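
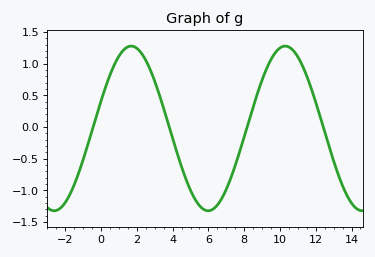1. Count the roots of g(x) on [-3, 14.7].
4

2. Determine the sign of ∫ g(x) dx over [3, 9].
negative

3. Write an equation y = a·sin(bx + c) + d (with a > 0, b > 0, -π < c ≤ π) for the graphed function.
y = 1.3sin(0.73x + 0.342) - 0.02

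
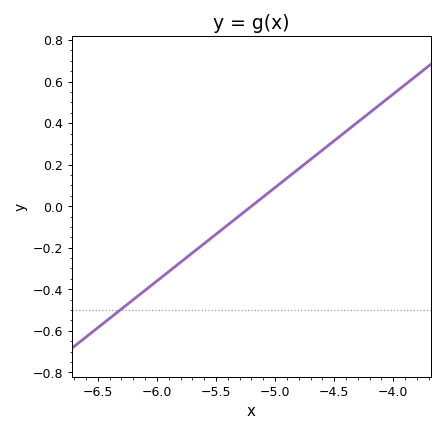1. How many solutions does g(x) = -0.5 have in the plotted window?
1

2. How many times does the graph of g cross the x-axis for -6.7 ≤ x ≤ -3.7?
1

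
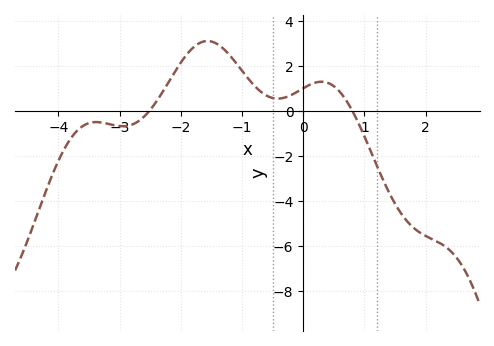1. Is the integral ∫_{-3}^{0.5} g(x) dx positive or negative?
positive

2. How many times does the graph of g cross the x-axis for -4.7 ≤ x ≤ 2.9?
2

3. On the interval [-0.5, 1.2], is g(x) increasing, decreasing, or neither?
neither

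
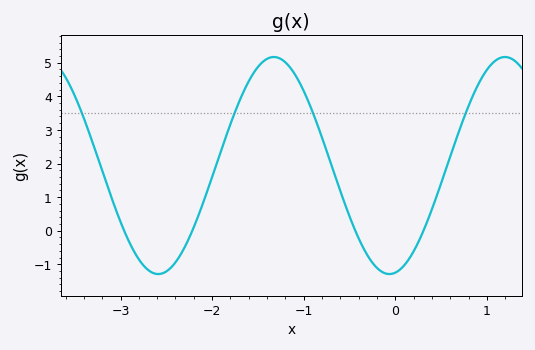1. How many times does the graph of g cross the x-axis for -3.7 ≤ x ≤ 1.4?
4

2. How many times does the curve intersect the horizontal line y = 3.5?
4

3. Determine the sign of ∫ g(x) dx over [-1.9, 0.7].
positive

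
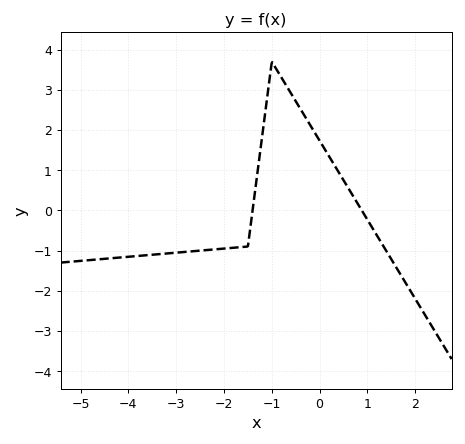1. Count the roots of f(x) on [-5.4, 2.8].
2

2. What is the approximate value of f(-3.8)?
-1.1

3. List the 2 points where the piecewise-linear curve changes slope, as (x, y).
(-1.5, -0.9); (-1, 3.7)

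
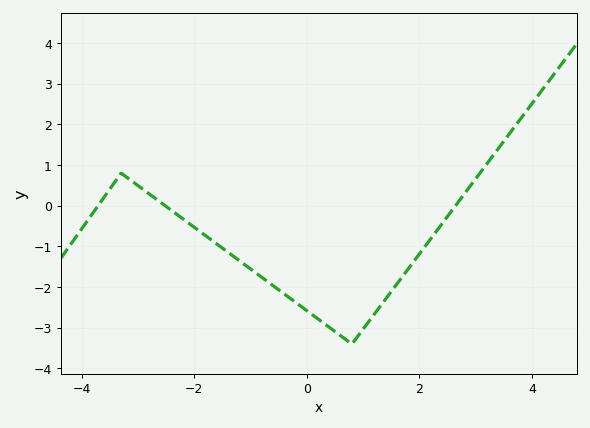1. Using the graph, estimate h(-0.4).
-2.2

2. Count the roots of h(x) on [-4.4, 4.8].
3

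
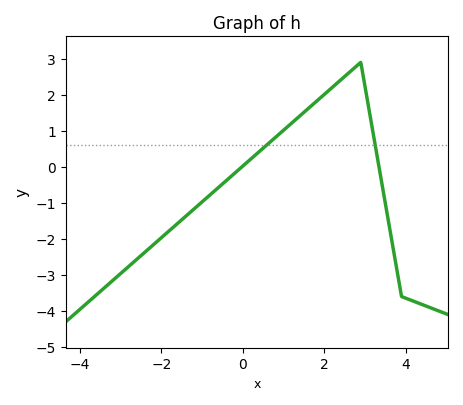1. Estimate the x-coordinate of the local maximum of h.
2.8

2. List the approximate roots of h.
0, 3.4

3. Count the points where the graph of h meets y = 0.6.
2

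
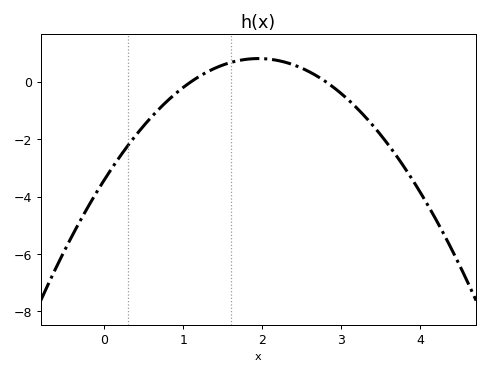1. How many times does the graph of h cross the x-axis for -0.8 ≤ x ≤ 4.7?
2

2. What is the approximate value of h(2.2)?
0.8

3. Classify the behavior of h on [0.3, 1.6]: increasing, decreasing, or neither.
increasing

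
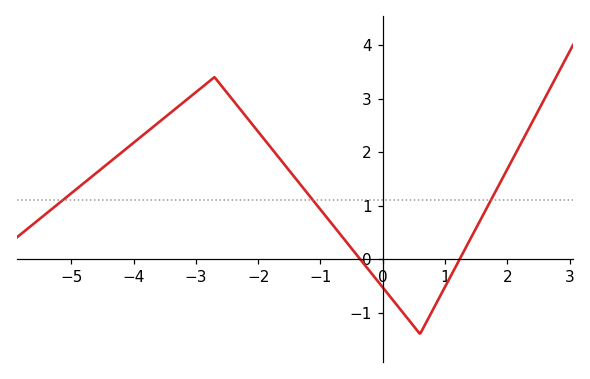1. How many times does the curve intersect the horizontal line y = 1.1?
3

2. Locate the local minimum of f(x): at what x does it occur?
0.599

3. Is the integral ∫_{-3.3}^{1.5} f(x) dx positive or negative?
positive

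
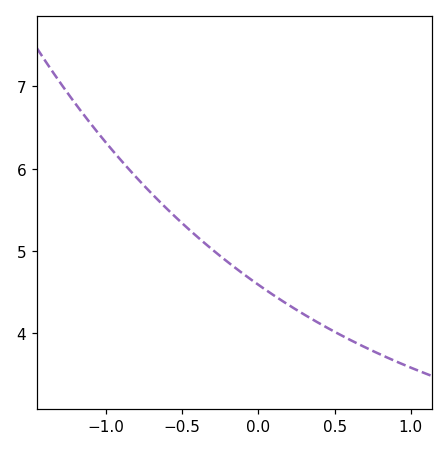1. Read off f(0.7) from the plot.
3.8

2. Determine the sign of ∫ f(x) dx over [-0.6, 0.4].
positive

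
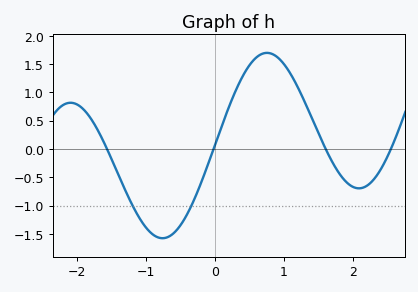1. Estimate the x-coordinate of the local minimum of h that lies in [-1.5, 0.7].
-0.755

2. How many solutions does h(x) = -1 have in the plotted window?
2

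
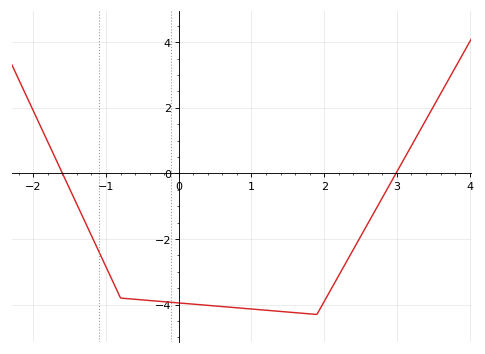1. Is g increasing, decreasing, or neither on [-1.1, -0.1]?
decreasing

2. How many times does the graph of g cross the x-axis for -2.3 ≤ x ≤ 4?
2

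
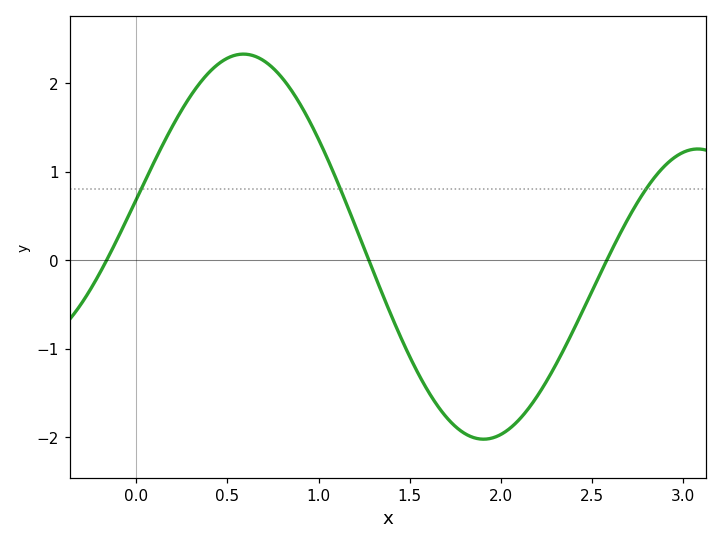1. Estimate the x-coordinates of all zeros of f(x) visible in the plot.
-0.163, 1.28, 2.58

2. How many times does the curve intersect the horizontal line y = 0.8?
3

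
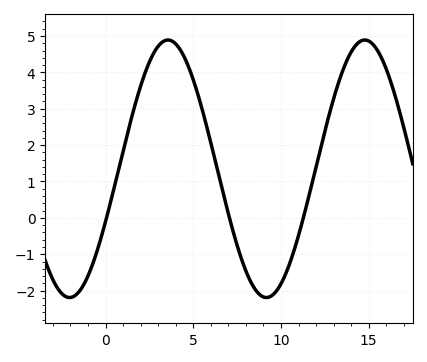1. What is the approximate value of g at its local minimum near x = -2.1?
-2.2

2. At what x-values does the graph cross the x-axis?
0, 7, 11.5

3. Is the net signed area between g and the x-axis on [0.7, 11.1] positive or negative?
positive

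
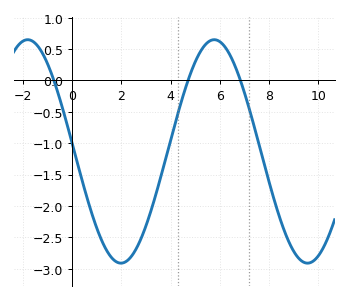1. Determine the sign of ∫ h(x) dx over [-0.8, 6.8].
negative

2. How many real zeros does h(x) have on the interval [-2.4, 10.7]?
3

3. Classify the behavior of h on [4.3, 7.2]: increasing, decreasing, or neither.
neither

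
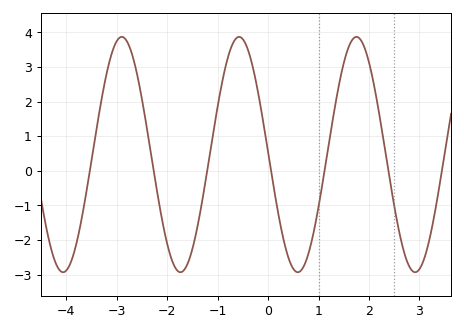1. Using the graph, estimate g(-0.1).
1.44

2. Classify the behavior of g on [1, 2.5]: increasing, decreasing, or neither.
neither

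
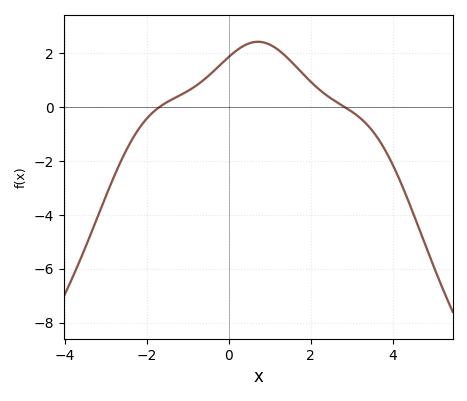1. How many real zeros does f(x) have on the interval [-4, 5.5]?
2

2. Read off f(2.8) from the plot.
0.029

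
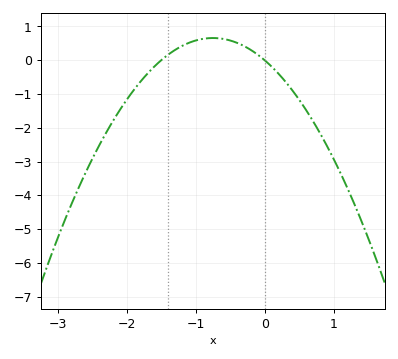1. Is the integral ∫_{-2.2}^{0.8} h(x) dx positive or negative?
negative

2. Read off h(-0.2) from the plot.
0.3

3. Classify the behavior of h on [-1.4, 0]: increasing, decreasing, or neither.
neither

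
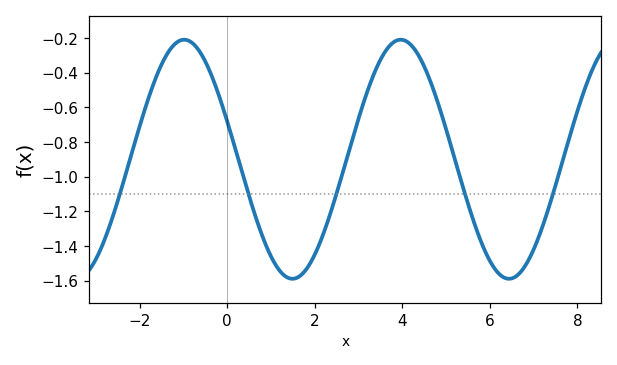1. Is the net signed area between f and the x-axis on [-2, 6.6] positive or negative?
negative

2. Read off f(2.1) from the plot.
-1.4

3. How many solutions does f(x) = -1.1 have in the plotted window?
5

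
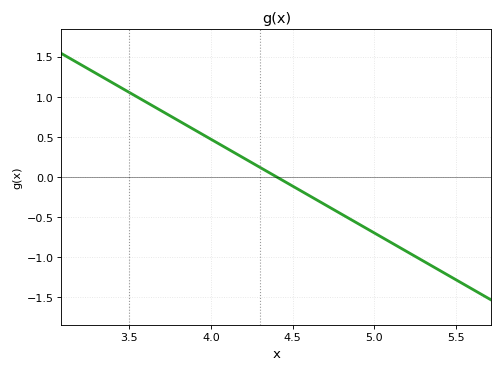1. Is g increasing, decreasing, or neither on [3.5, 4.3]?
decreasing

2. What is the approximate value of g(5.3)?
-1.05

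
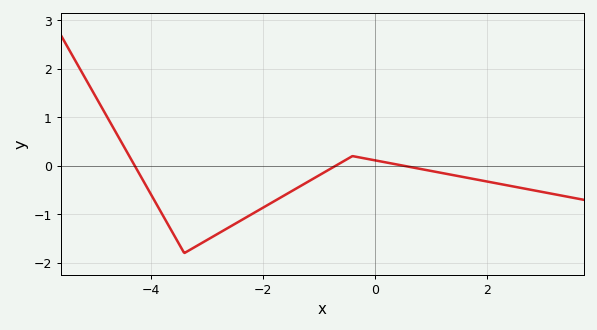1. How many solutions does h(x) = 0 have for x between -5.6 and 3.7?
3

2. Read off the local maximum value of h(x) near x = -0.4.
0.2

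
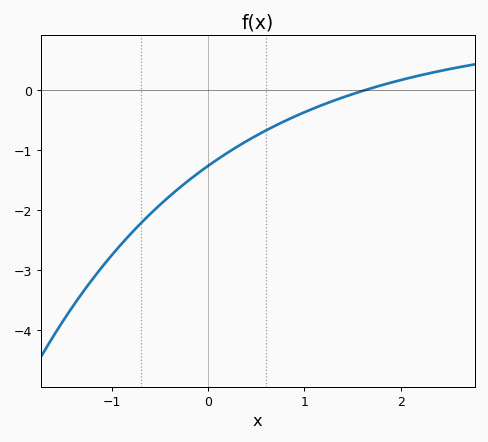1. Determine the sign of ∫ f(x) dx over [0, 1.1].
negative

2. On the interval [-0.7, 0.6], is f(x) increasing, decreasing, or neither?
increasing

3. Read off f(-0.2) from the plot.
-1.5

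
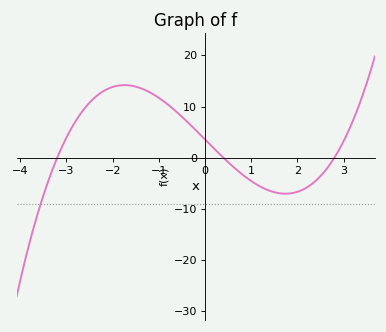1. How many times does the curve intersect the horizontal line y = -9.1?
1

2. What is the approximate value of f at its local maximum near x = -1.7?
14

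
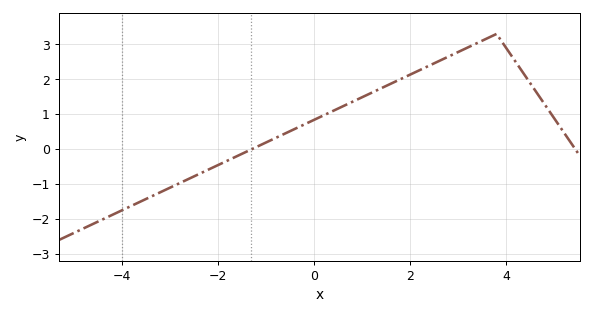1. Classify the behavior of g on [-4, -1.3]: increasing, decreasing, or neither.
increasing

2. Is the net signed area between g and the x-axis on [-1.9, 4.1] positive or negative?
positive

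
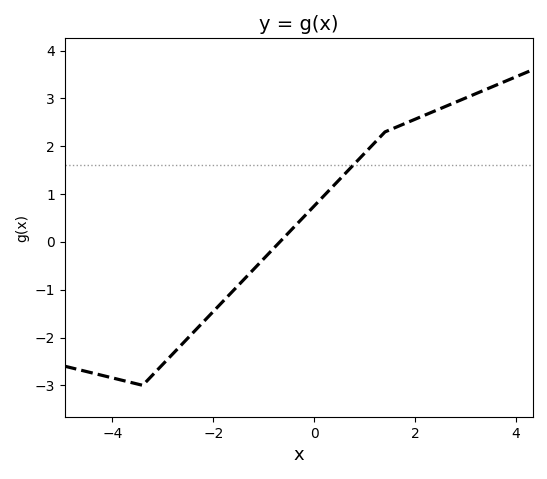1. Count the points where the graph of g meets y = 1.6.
1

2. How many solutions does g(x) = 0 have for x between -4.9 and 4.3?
1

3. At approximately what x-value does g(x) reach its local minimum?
-3.4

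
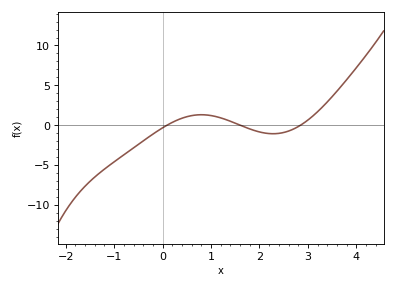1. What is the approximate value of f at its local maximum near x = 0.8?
1.32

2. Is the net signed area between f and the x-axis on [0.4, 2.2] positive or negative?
positive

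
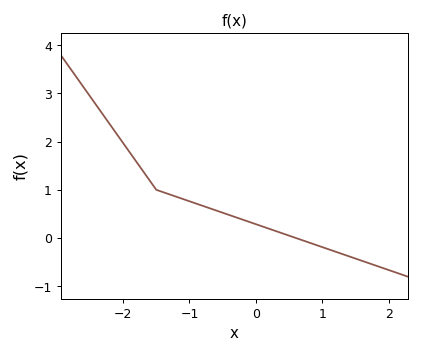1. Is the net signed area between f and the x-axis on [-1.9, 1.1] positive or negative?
positive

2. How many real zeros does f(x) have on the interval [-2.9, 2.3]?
1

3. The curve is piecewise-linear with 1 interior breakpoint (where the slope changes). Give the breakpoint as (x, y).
(-1.5, 1)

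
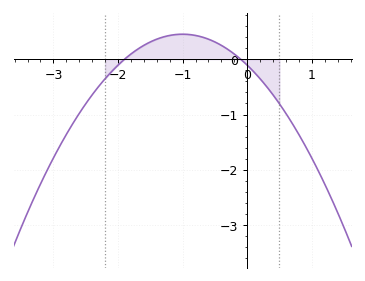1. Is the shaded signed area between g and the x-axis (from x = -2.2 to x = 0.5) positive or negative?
positive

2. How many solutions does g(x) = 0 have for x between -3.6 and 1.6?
2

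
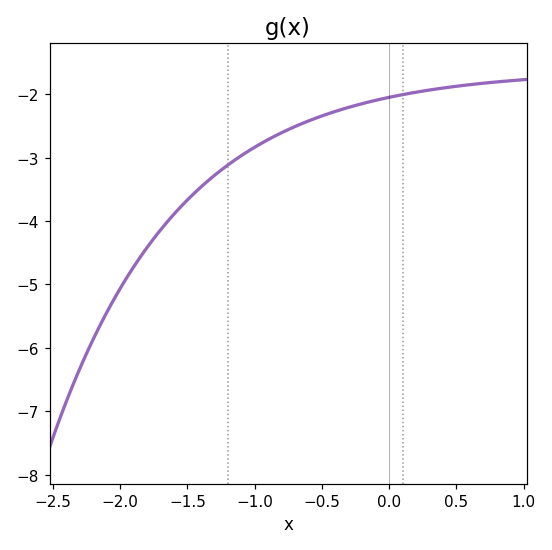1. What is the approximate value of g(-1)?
-2.8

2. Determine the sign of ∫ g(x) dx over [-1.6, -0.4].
negative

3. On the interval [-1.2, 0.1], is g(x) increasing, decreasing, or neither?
increasing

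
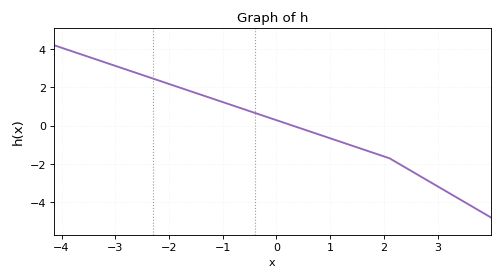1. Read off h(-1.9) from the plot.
2.08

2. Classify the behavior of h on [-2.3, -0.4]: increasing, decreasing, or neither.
decreasing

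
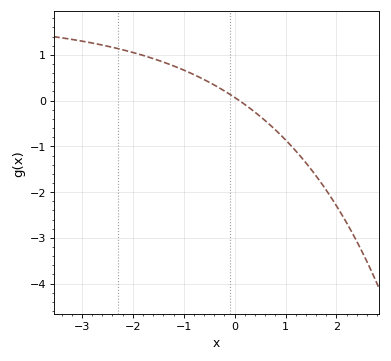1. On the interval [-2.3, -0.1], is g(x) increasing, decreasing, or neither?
decreasing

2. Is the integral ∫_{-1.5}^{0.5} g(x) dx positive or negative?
positive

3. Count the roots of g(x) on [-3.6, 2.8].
1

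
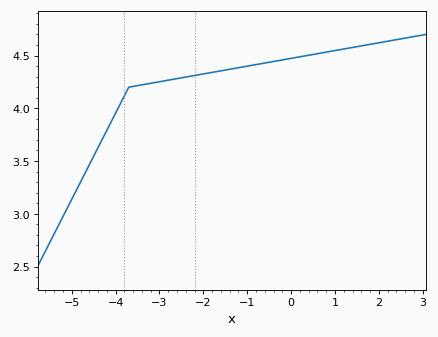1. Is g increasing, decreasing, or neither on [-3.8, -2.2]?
increasing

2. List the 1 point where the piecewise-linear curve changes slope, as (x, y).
(-3.7, 4.2)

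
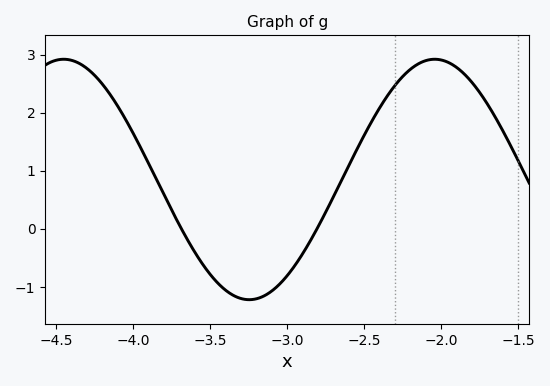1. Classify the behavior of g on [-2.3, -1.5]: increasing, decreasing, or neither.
neither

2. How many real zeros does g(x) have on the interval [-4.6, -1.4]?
2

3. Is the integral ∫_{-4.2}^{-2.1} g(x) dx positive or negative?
positive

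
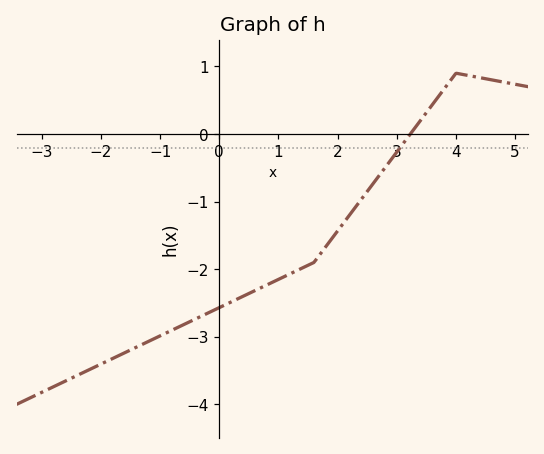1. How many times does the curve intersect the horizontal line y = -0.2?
1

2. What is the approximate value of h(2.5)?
-0.85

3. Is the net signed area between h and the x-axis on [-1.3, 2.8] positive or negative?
negative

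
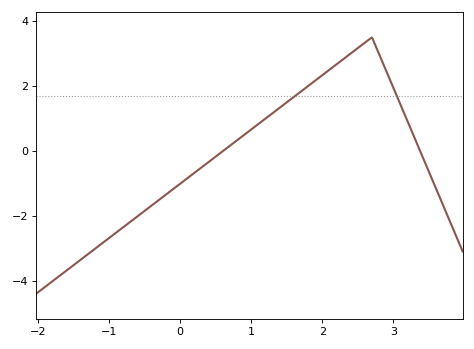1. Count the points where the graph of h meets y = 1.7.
2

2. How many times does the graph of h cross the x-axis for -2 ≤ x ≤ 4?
2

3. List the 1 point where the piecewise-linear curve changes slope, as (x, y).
(2.7, 3.5)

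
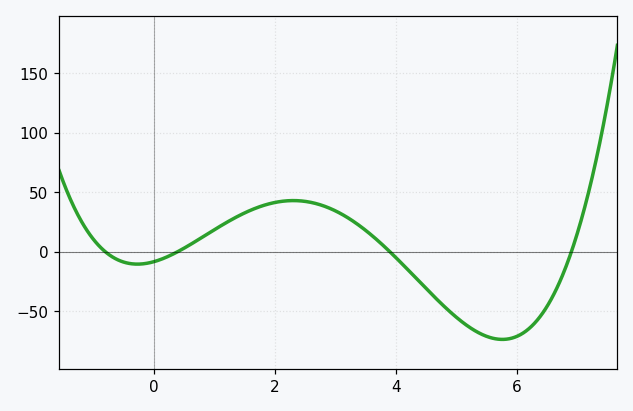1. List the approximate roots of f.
-0.8, 0.4, 4, 6.8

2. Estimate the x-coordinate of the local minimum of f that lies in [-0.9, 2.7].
-0.2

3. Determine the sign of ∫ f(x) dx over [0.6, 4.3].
positive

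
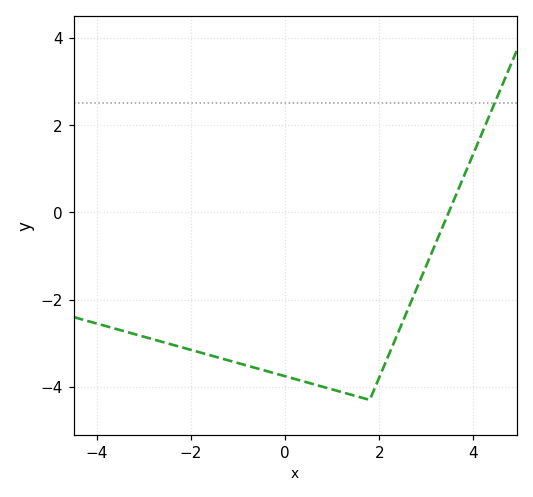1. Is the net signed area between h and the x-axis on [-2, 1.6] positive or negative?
negative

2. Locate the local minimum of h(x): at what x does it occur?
1.8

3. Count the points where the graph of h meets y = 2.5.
1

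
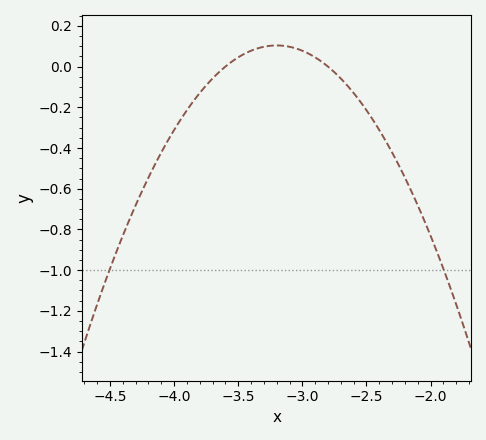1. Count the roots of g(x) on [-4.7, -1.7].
2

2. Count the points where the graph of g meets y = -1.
2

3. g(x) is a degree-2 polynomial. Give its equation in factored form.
y = -0.65(x + 3.6)(x + 2.8)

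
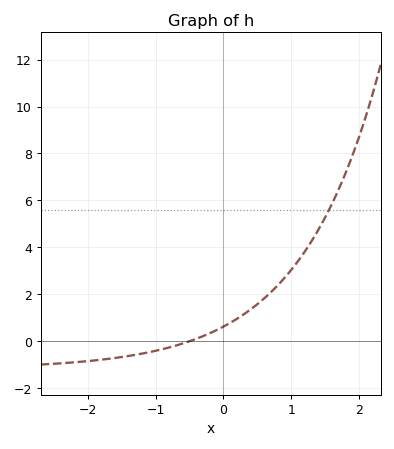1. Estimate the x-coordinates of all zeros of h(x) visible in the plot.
-0.5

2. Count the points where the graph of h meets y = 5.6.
1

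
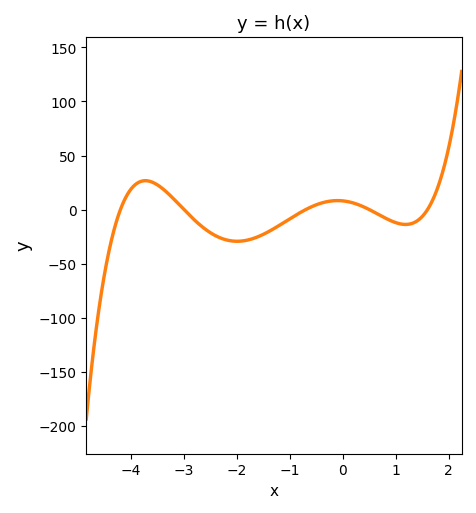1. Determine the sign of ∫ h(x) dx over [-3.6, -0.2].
negative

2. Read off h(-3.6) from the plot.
25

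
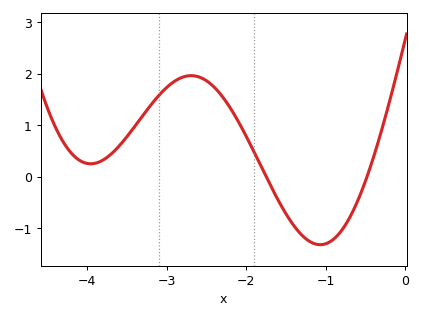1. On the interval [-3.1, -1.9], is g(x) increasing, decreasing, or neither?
neither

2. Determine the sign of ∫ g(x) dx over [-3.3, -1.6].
positive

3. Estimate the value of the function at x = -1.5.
-0.726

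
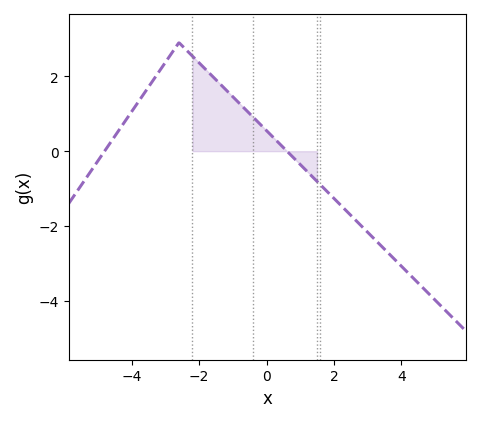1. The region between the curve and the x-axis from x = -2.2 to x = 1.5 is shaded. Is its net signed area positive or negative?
positive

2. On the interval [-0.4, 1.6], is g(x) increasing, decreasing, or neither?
decreasing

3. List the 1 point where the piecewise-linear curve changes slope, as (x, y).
(-2.6, 2.9)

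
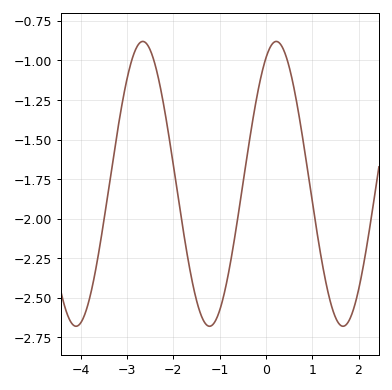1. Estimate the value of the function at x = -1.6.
-2.4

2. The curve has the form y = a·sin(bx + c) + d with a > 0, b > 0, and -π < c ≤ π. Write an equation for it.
y = 0.9sin(2.2x + 1.1) - 1.78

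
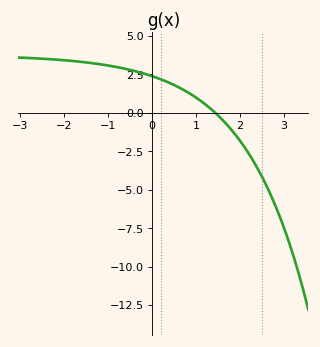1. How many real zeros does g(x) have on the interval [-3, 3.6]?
1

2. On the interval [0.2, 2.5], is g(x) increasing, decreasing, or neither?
decreasing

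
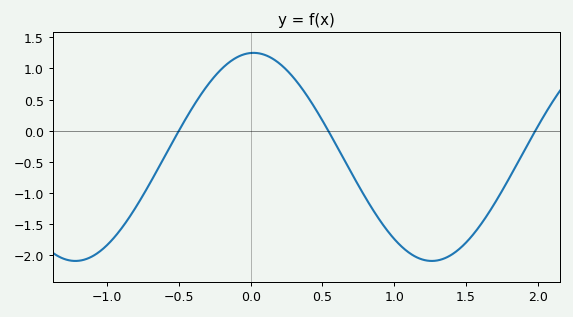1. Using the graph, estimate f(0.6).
-0.249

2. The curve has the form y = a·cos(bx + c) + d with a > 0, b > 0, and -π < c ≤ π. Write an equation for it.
y = 1.67cos(2.53x - 0.05) - 0.42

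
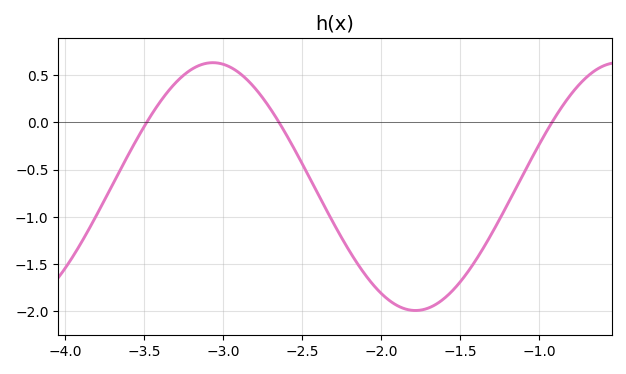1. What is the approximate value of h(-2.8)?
0.35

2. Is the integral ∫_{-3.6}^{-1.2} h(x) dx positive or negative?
negative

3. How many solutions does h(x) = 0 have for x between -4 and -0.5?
3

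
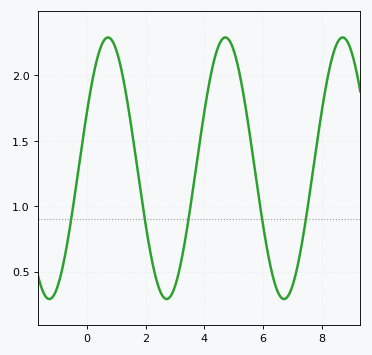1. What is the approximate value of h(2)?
0.856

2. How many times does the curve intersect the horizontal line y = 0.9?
5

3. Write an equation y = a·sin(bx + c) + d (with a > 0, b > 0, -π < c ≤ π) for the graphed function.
y = 1sin(1.57x + 0.45) + 1.29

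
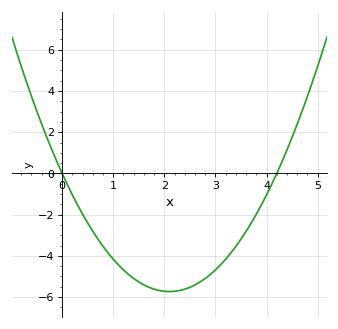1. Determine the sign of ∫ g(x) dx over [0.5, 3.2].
negative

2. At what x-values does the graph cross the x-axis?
0, 4.2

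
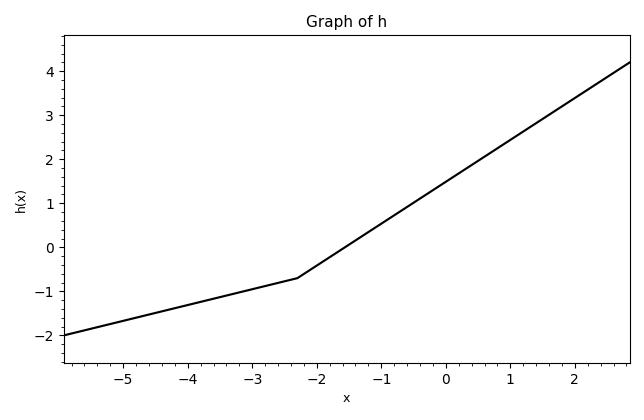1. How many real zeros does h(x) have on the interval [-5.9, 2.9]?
1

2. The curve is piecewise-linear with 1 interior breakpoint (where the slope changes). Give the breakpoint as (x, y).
(-2.3, -0.7)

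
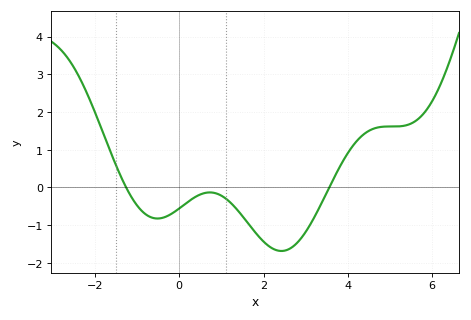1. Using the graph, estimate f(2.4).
-1.7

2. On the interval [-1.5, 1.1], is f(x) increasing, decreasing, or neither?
neither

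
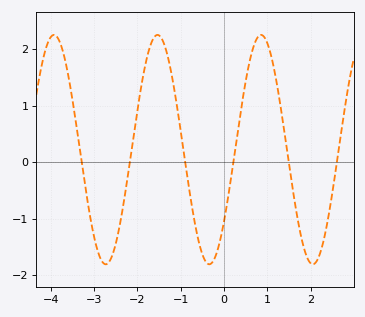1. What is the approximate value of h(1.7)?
-1.02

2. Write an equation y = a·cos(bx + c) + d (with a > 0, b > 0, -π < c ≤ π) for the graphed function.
y = 2.03cos(2.63x - 2.24) + 0.22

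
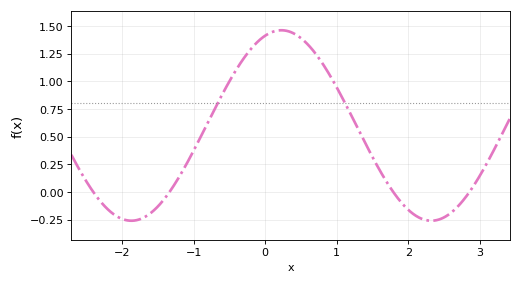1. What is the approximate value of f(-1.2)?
0.137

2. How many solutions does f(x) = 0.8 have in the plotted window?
2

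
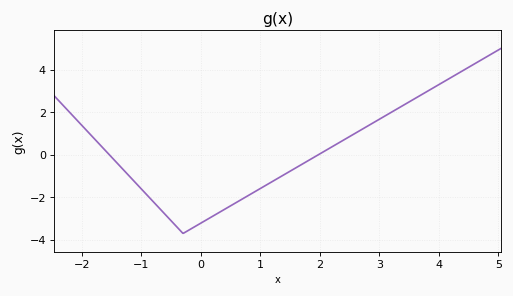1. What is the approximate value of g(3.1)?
1.84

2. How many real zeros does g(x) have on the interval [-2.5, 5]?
2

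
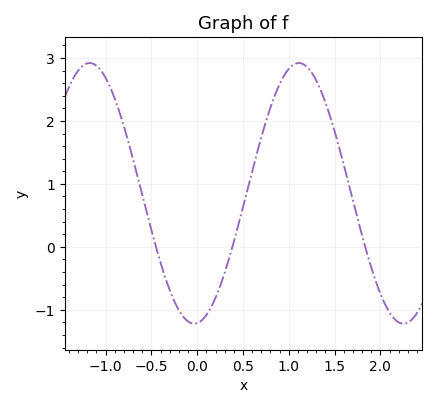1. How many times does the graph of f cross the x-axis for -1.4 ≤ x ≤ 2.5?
3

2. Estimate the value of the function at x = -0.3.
-0.687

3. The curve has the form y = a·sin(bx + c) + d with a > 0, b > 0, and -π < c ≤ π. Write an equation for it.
y = 2.07sin(2.75x - 1.48) + 0.85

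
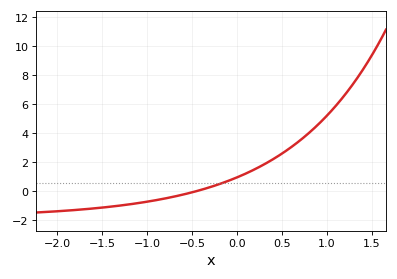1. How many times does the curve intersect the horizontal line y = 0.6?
1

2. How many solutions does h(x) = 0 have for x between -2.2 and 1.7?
1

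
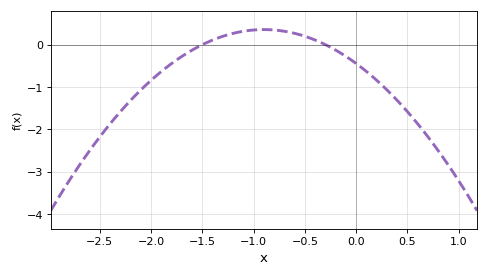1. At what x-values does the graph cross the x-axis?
-1.5, -0.3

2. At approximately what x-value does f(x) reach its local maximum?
-0.9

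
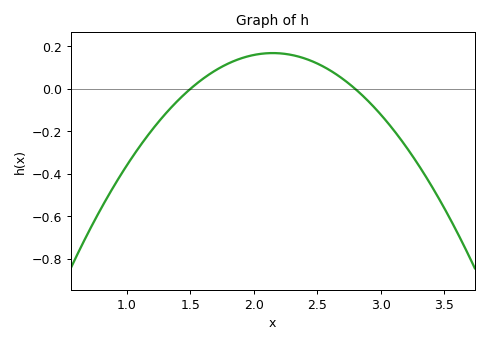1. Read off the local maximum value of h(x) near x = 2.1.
0.16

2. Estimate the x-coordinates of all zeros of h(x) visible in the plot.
1.5, 2.8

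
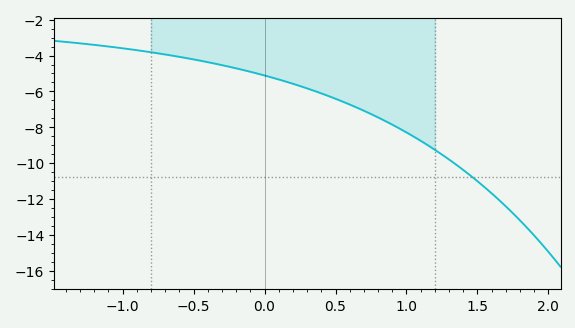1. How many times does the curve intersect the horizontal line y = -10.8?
1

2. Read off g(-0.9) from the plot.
-3.7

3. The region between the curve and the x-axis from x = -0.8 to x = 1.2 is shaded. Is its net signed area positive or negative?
negative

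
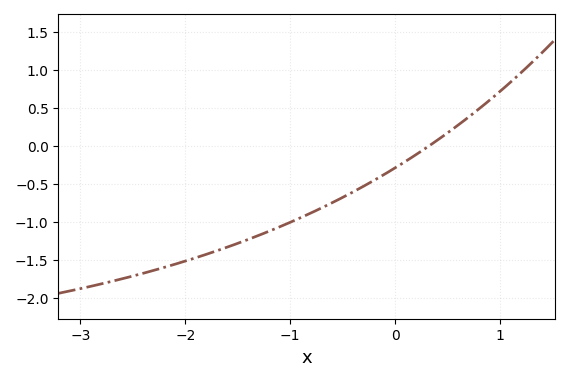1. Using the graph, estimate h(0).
-0.3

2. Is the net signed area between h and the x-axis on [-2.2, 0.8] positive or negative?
negative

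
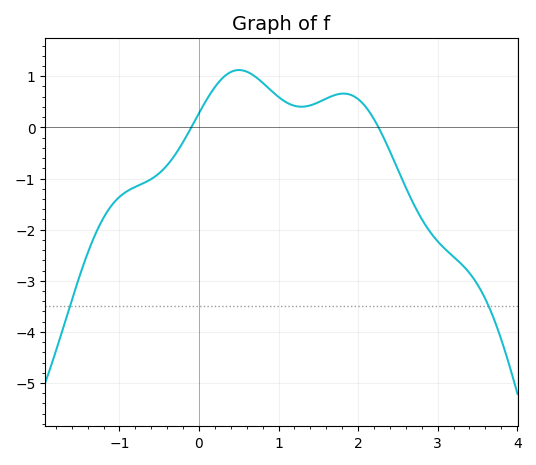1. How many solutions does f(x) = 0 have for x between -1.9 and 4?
2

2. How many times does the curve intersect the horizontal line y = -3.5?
2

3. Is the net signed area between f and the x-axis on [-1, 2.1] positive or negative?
positive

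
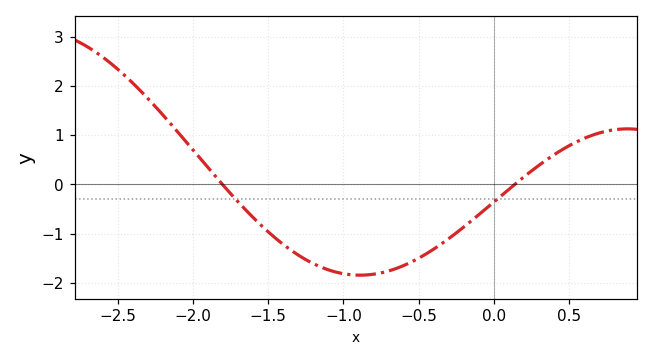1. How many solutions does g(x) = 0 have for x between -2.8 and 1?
2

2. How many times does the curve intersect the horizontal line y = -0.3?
2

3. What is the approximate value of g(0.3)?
0.389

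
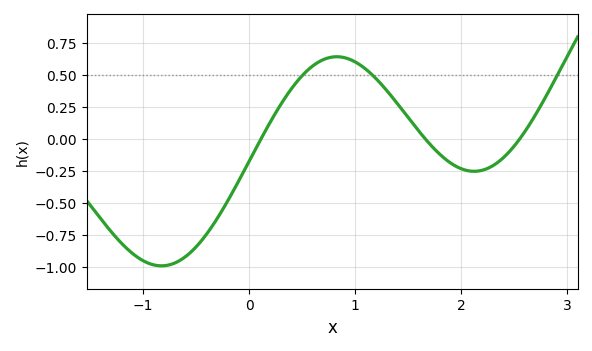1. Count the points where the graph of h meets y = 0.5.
3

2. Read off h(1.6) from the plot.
0.062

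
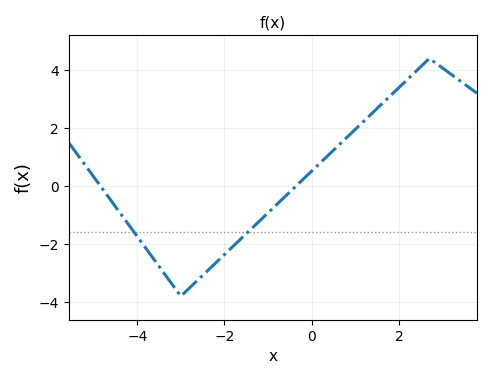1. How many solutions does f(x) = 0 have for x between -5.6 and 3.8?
2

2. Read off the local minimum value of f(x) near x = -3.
-3.8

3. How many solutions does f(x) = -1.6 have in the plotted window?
2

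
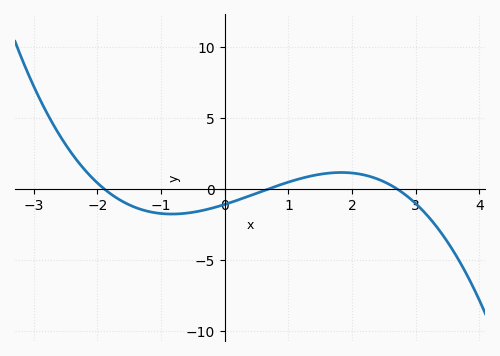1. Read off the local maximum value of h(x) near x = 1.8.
1.14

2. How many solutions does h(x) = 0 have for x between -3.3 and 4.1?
3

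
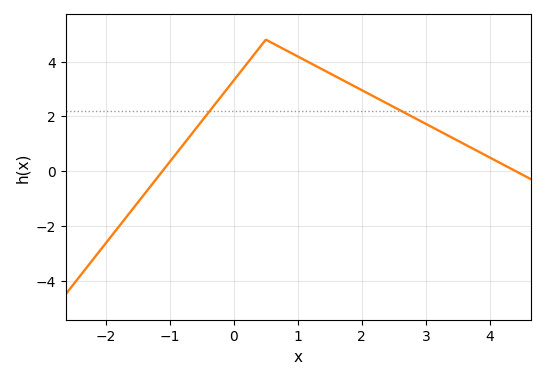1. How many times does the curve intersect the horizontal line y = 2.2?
2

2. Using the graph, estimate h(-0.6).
1.6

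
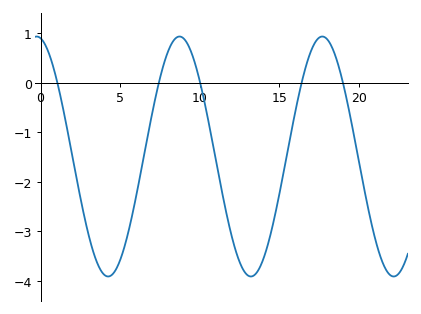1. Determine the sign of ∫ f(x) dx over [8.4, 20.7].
negative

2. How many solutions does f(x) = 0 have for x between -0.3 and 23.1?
5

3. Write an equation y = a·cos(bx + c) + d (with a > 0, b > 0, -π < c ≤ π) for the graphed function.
y = 2.42cos(0.7x + 0.172) - 1.49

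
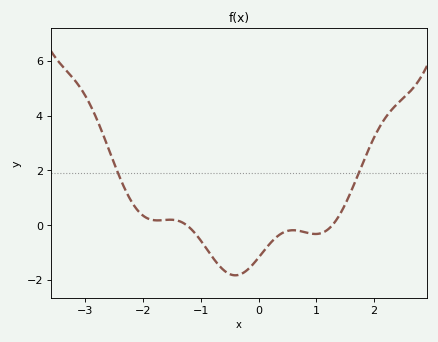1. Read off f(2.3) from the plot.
4.2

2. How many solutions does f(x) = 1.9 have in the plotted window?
2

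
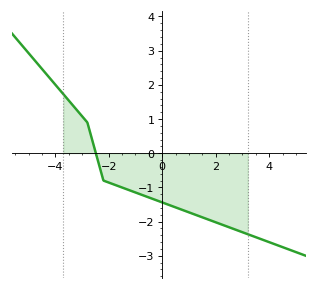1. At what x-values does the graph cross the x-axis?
-2.4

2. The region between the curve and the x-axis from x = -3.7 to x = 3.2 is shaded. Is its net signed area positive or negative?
negative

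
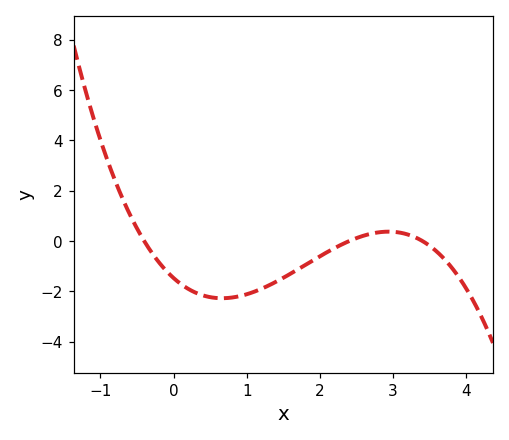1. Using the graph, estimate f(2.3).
-0.2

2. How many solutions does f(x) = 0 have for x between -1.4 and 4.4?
3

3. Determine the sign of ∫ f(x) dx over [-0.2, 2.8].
negative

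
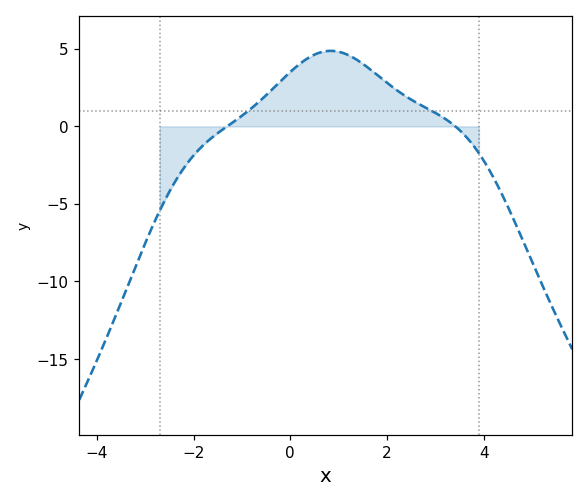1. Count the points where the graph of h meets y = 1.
2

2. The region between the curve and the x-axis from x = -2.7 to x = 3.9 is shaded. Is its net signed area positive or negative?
positive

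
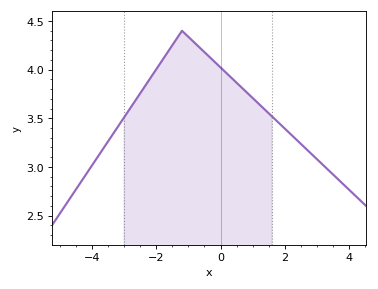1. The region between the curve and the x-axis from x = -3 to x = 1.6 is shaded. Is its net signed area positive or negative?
positive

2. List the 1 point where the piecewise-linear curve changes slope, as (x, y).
(-1.2, 4.4)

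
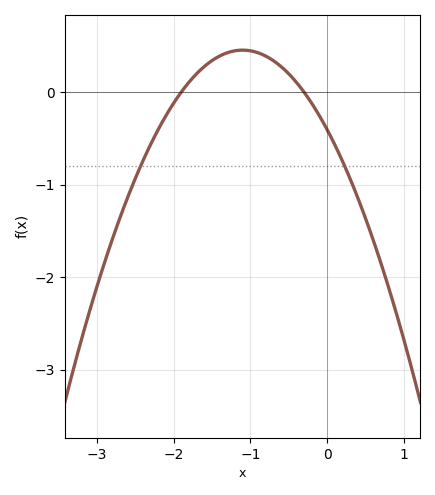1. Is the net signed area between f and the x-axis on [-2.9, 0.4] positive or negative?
negative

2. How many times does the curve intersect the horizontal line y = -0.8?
2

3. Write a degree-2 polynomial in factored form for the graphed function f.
y = -0.71(x + 1.9)(x + 0.3)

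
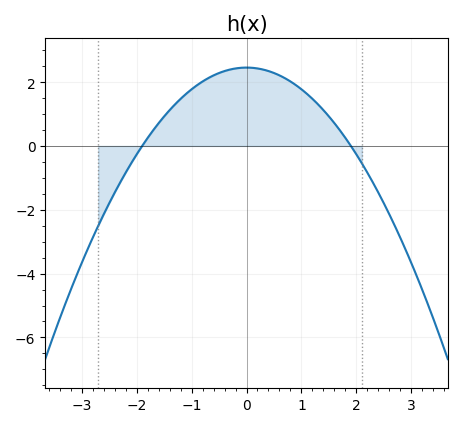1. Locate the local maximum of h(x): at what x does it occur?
0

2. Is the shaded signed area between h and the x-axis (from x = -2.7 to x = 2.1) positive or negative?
positive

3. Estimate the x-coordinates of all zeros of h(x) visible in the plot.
-1.9, 1.9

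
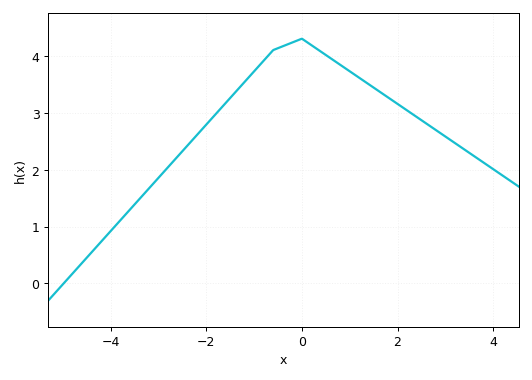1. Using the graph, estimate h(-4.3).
0.64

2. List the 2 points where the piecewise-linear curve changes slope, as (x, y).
(-0.6, 4.1); (0, 4.3)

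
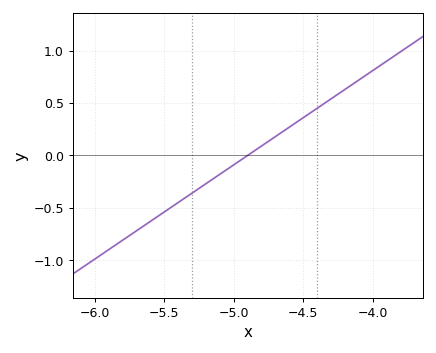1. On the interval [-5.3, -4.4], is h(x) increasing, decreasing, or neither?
increasing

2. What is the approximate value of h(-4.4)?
0.45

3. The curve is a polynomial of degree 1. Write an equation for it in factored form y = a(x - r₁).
y = 0.9(x + 4.9)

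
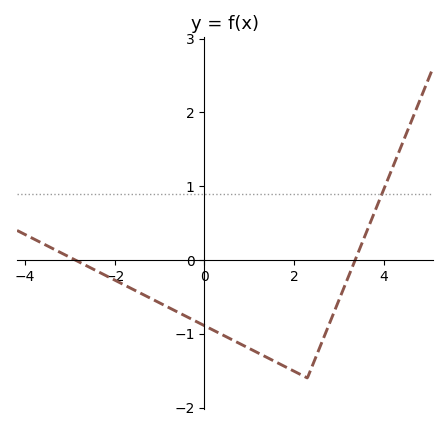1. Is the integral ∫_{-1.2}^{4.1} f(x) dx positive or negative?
negative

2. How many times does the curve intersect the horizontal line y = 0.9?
1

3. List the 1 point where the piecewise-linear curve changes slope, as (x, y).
(2.3, -1.6)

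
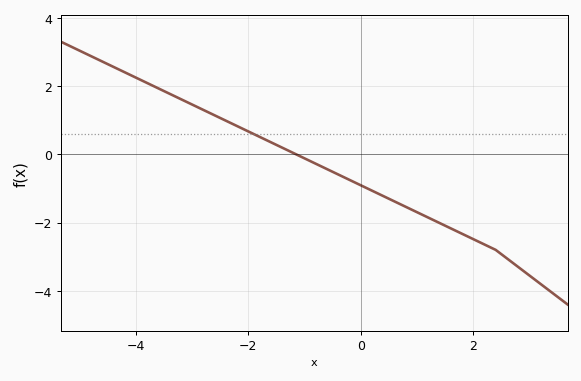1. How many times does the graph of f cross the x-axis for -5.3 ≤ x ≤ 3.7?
1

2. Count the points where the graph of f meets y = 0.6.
1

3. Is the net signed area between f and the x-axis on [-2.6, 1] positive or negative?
negative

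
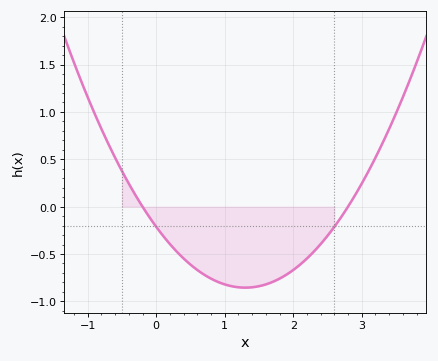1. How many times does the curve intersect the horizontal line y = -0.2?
2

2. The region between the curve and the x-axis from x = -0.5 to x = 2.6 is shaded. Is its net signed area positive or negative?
negative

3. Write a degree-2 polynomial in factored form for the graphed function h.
y = 0.38(x + 0.2)(x - 2.8)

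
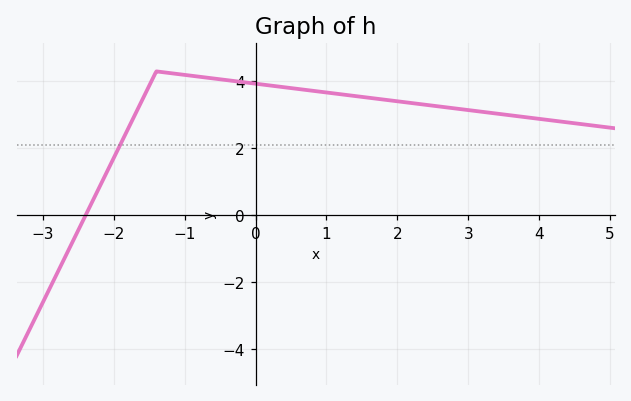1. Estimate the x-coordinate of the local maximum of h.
-1.4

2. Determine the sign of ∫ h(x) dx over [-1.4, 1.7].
positive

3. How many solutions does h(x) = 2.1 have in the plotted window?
1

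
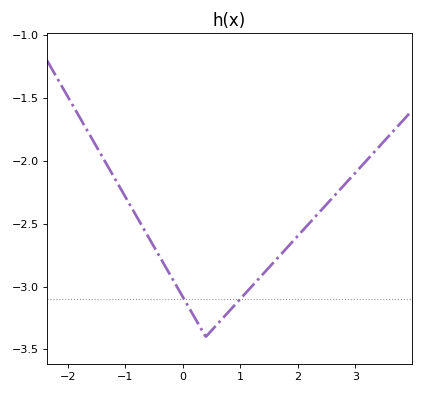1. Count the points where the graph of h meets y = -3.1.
2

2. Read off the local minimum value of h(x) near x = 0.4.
-3.4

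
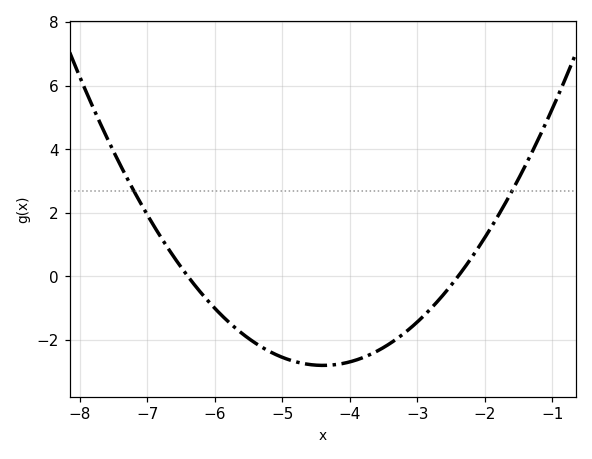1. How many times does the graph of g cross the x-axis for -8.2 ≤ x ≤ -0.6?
2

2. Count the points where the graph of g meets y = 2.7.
2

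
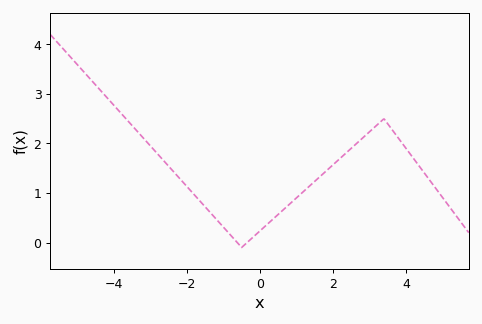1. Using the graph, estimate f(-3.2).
2.11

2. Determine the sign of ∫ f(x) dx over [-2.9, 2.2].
positive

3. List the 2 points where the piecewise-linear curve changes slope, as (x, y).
(-0.5, -0.1); (3.4, 2.5)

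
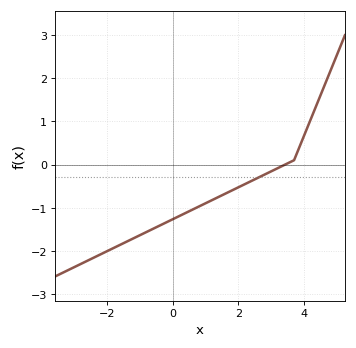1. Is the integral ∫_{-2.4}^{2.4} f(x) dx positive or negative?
negative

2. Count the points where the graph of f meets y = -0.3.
1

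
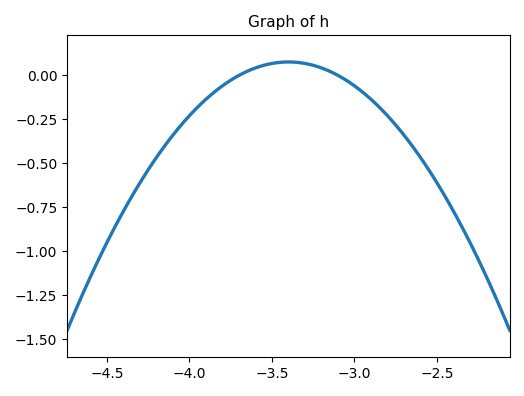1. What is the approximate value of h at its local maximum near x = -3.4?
0.076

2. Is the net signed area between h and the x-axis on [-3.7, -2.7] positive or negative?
negative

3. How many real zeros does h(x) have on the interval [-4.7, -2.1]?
2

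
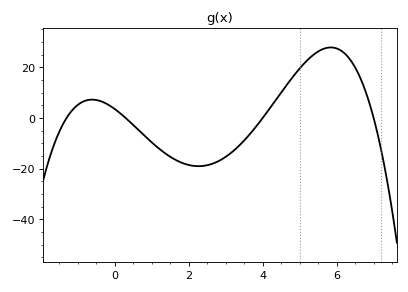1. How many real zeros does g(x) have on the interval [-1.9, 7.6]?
4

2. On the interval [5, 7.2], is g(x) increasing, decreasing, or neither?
neither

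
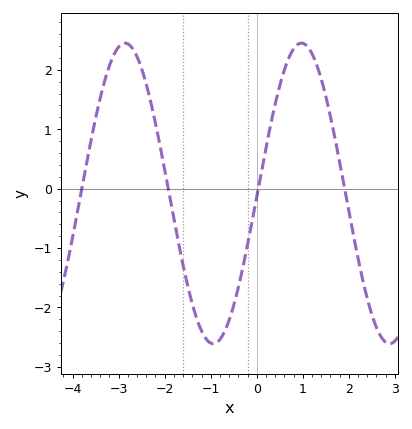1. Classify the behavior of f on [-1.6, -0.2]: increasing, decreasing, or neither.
neither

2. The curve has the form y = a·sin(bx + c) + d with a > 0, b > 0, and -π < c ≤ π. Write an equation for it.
y = 2.53sin(1.64x - 0.02) - 0.08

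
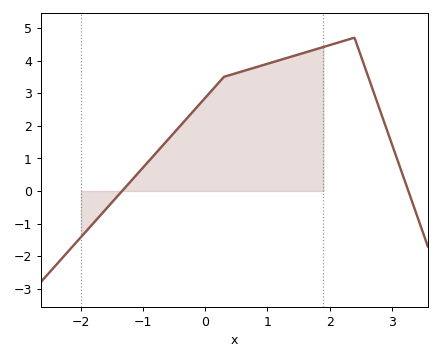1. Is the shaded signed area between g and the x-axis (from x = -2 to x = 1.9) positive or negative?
positive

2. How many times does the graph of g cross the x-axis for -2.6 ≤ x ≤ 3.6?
2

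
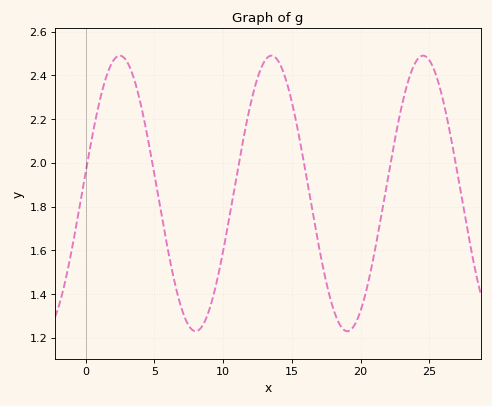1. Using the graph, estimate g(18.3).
1.28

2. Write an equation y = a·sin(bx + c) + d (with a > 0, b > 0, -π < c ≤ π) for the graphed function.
y = 0.63sin(0.57x + 0.15) + 1.86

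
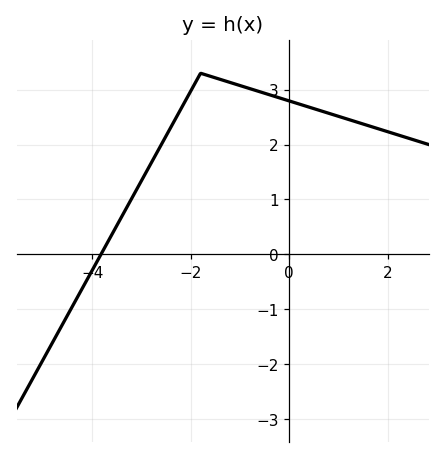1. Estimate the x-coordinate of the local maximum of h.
-1.8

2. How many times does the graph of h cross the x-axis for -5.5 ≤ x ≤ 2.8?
1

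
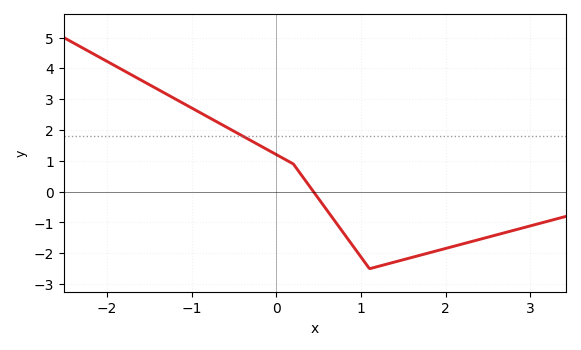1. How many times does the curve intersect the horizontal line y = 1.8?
1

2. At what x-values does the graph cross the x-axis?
0.438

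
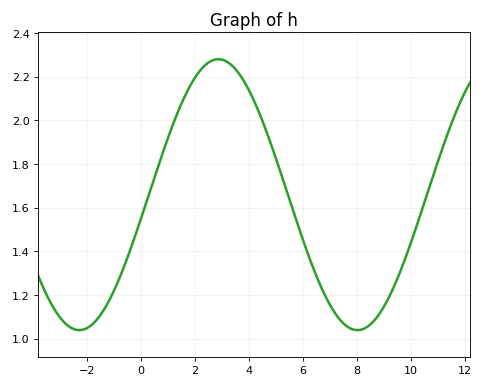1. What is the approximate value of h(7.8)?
1.04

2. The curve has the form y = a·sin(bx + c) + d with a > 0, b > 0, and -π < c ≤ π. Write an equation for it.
y = 0.62sin(0.61x - 0.18) + 1.66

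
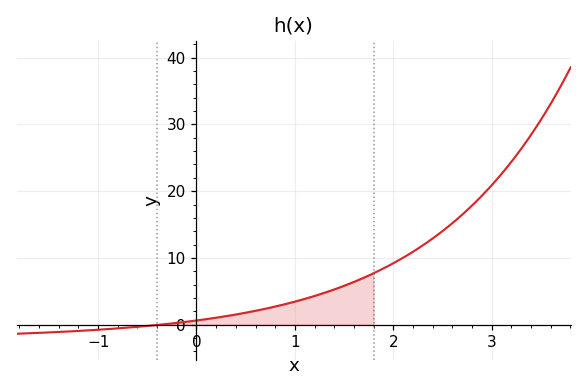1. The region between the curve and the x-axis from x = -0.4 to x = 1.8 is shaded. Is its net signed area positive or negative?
positive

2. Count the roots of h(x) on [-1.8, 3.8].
1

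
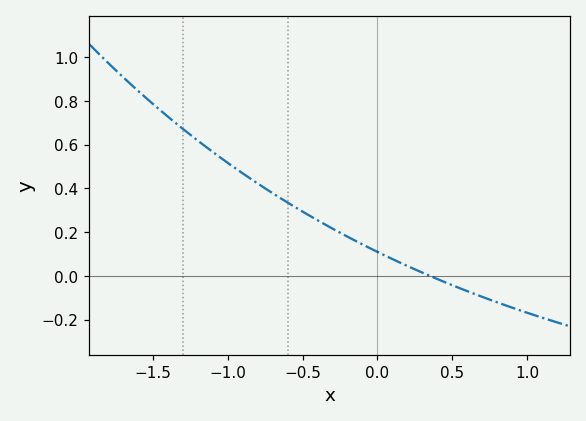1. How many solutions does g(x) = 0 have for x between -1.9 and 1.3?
1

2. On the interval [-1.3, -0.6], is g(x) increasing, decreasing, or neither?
decreasing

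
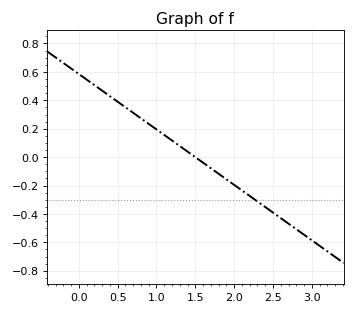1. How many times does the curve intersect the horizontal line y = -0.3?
1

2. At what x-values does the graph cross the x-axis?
1.5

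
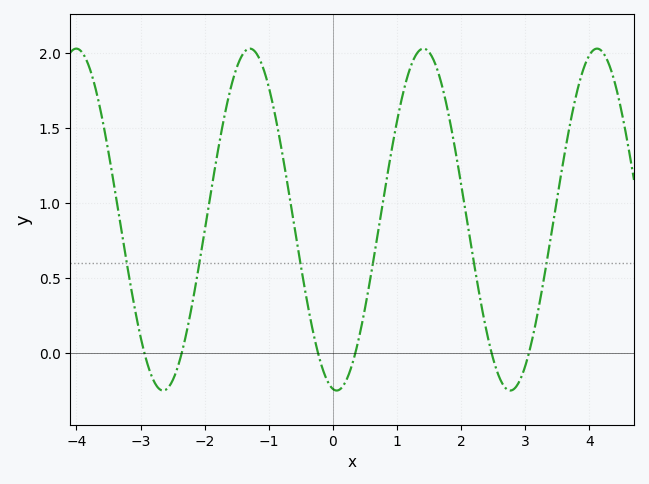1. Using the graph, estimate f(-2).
0.8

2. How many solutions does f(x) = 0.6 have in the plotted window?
6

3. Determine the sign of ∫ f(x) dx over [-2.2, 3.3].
positive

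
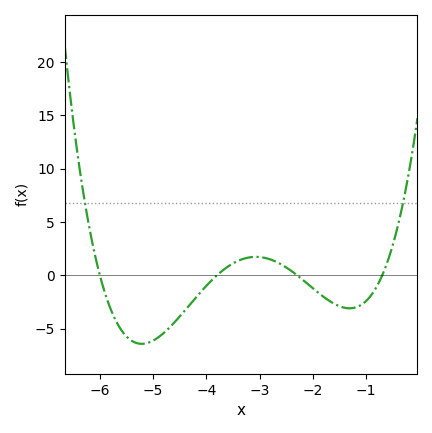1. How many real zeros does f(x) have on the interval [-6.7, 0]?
4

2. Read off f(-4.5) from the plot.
-4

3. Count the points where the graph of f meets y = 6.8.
2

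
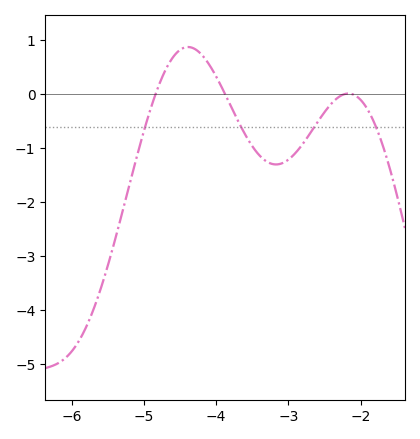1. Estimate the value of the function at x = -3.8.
-0.2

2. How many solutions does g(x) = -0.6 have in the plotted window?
4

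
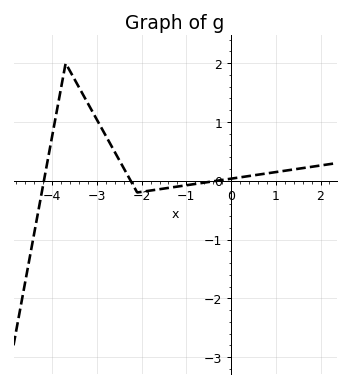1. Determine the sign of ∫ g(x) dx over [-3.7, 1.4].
positive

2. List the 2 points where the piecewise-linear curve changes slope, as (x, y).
(-3.7, 2); (-2.1, -0.2)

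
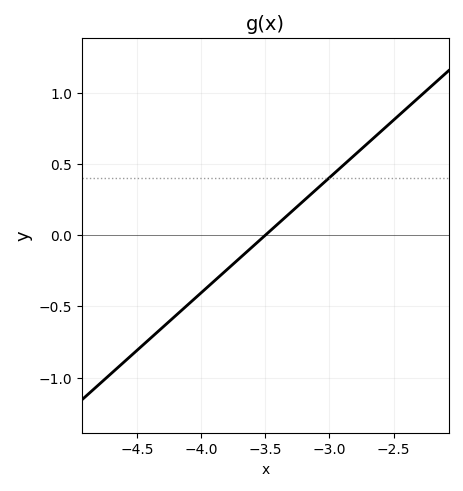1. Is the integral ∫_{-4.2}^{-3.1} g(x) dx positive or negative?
negative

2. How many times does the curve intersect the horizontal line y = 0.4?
1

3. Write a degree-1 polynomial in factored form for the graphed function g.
y = 0.81(x + 3.5)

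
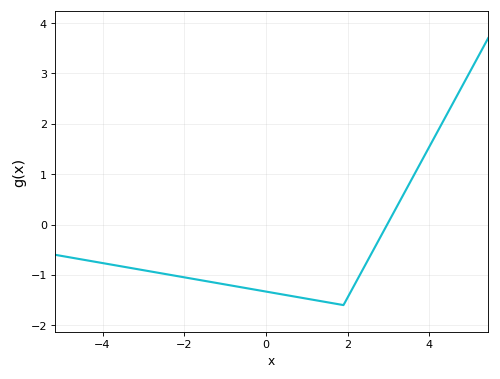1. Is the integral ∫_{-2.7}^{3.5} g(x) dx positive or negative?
negative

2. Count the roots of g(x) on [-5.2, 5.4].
1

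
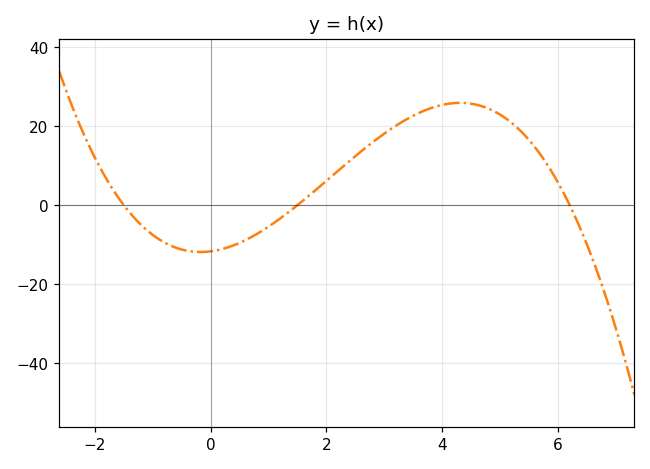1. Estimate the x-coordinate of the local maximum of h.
4.31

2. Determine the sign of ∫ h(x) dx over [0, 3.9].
positive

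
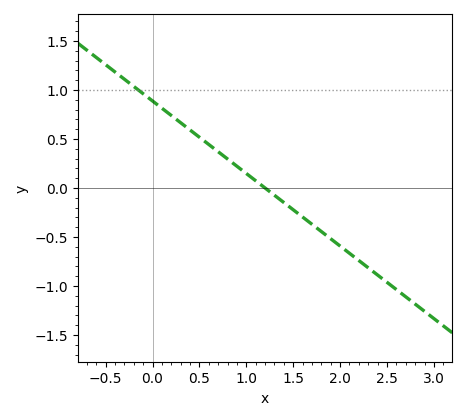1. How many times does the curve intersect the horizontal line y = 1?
1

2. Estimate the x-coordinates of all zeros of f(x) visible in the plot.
1.2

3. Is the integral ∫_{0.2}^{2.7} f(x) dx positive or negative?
negative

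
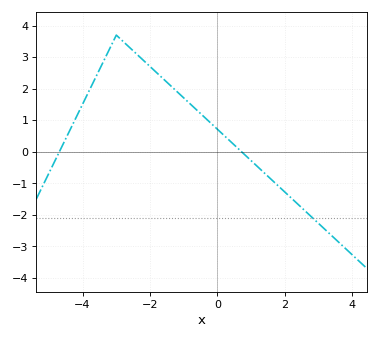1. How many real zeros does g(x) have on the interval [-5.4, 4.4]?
2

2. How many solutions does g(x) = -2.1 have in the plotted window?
1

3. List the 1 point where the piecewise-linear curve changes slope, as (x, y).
(-3, 3.7)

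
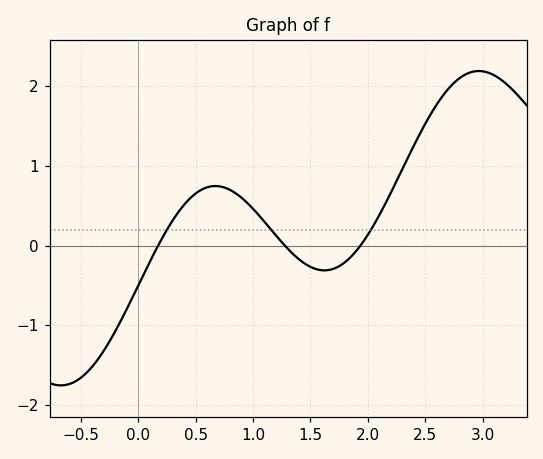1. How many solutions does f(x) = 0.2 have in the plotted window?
3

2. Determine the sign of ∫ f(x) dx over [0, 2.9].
positive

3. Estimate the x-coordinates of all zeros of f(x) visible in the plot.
0.174, 1.28, 1.93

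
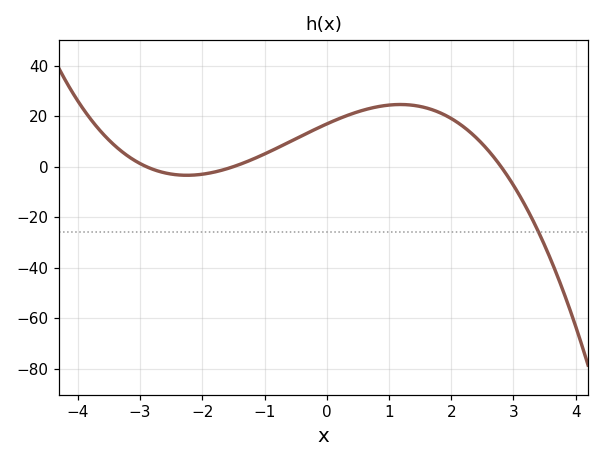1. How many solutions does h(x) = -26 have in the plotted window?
1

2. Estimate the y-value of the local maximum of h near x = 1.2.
24.6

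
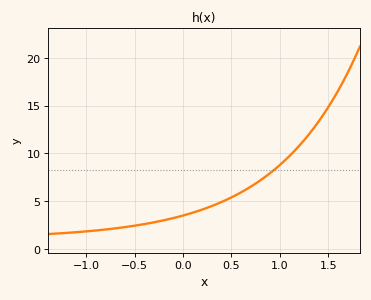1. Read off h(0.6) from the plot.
6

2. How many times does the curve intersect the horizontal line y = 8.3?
1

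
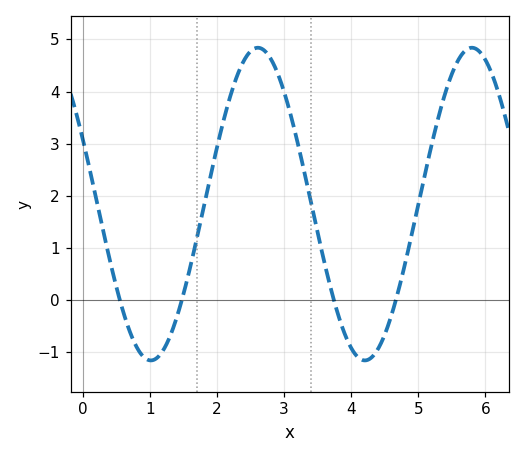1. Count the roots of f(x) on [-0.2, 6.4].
4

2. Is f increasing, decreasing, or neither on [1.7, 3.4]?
neither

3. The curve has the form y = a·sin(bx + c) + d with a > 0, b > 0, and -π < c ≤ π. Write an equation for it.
y = 3sin(2x + 2.7) + 1.84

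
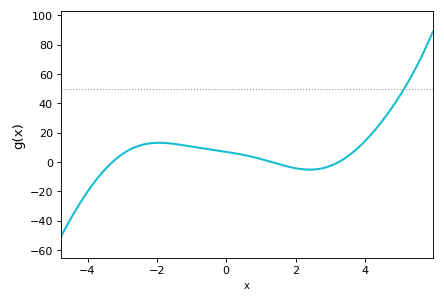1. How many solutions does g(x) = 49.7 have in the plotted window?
1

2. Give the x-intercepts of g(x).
-3.28, 1.3, 3.25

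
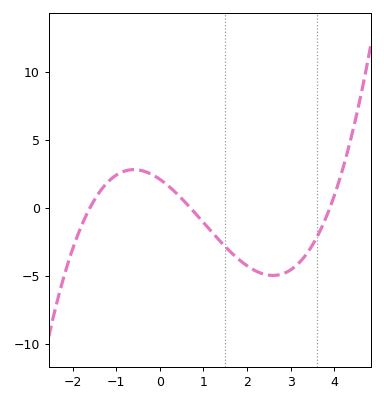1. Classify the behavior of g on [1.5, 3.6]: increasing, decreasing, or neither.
neither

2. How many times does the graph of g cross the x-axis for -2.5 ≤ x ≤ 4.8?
3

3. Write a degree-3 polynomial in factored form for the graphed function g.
y = 0.48(x + 1.6)(x - 0.7)(x - 3.9)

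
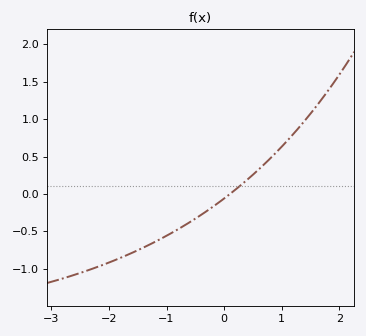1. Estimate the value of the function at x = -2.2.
-0.95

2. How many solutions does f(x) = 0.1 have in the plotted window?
1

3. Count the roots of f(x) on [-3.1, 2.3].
1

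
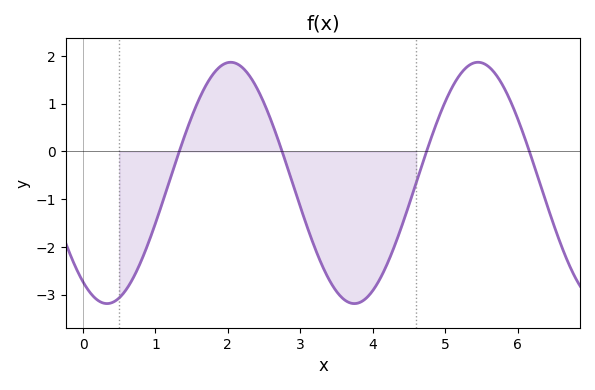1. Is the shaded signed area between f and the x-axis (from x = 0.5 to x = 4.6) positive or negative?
negative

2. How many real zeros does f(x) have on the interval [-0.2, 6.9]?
4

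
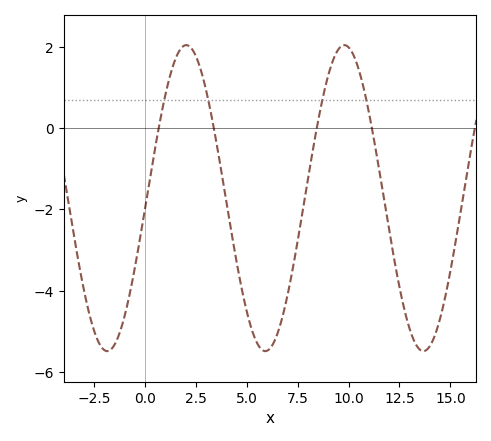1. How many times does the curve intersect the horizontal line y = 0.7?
4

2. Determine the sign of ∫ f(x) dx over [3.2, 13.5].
negative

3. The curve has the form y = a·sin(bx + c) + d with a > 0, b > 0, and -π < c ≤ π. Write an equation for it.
y = 3.77sin(0.81x - 0.08) - 1.72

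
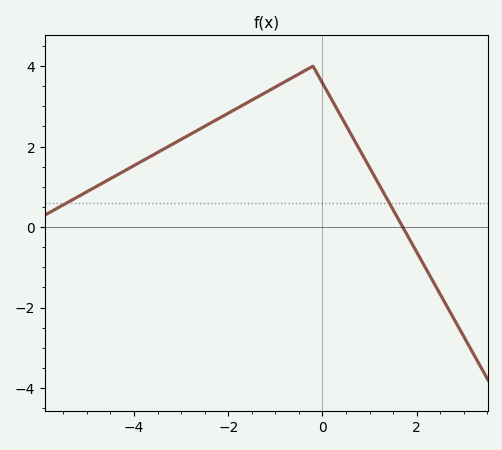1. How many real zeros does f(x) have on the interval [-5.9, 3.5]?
1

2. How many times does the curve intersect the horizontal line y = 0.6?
2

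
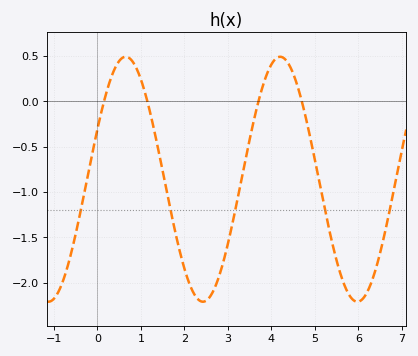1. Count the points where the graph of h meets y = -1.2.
5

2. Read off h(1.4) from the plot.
-0.534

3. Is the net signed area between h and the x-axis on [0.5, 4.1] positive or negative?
negative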